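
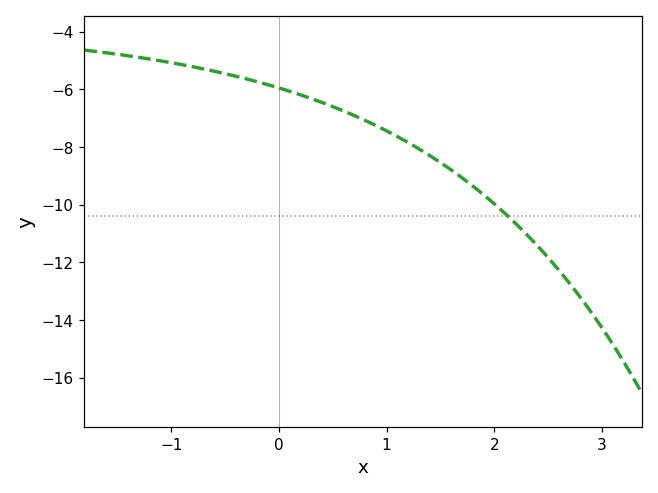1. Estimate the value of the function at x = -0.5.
-5.45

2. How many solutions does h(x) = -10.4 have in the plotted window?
1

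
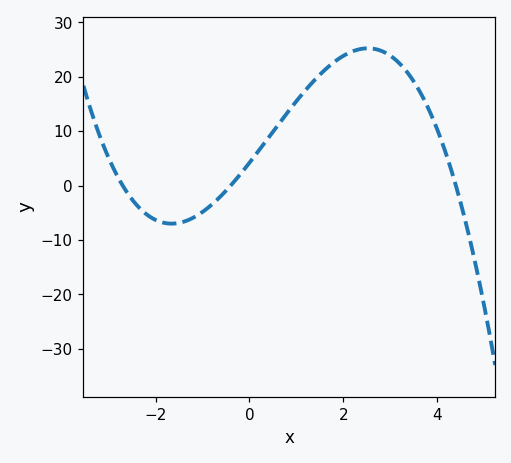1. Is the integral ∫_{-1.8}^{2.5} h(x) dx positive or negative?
positive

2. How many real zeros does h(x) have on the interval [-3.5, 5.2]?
3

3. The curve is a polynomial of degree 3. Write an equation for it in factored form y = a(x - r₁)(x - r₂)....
y = -0.88(x + 2.7)(x + 0.4)(x - 4.4)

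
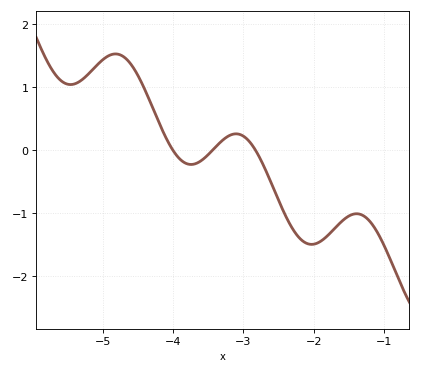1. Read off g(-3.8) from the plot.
-0.2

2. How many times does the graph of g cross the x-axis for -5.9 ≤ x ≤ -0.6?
3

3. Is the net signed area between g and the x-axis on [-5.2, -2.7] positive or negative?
positive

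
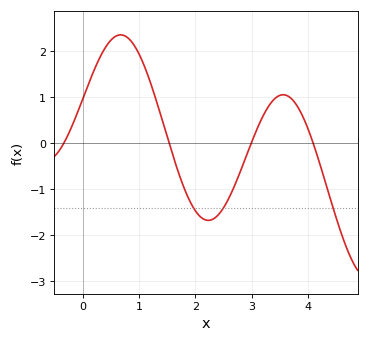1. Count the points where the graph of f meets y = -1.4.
3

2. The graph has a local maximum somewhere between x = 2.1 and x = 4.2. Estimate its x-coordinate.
3.6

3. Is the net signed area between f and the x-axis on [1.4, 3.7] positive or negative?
negative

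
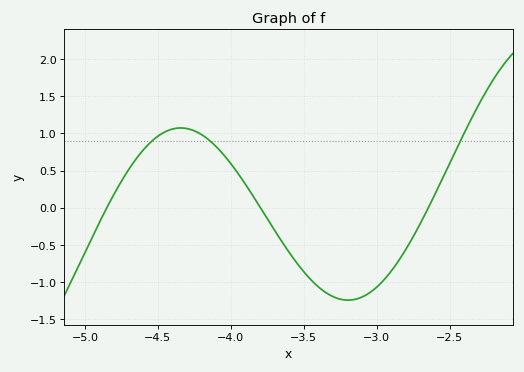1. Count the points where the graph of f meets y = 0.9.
3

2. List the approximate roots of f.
-4.85, -3.8, -2.65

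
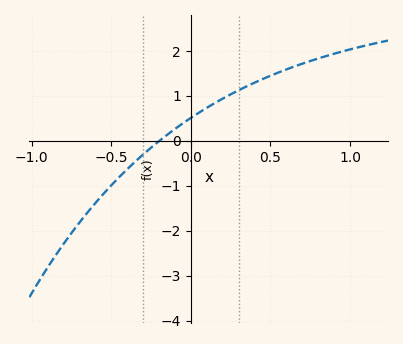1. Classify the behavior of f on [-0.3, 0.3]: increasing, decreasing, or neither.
increasing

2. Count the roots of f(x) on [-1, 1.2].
1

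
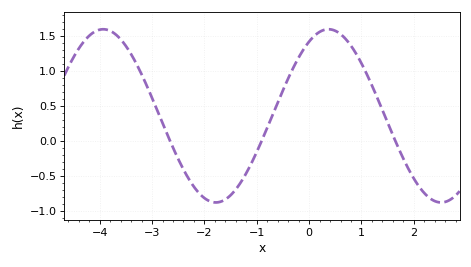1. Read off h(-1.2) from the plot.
-0.459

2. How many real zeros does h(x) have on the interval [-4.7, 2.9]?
3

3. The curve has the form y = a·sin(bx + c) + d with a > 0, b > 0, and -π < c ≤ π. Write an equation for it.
y = 1.24sin(1.46x + 1.03) + 0.36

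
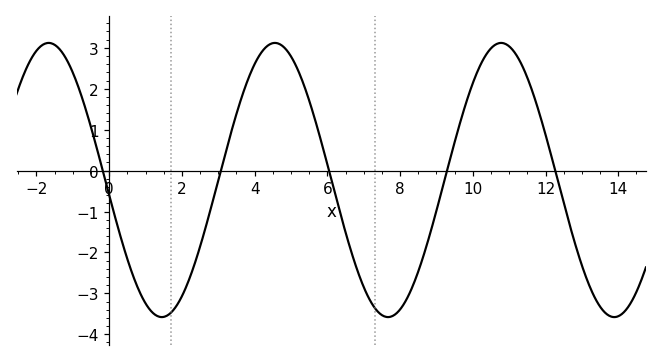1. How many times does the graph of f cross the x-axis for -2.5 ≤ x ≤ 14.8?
5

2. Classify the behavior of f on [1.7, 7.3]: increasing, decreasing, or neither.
neither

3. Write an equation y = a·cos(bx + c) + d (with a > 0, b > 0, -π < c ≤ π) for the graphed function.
y = 3.35cos(1.01x + 1.68) - 0.23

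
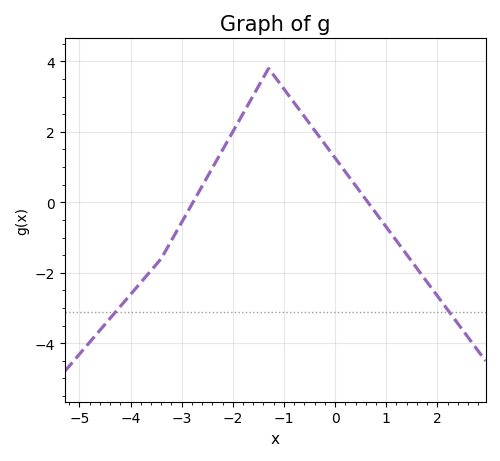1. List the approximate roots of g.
-2.78, 0.642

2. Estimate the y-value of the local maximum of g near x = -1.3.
3.8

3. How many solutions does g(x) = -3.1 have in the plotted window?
2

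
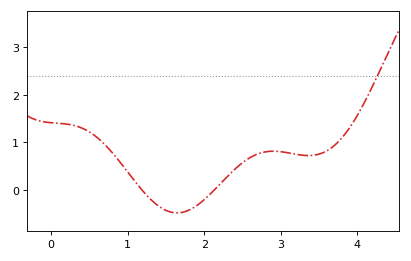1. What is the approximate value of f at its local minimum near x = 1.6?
-0.5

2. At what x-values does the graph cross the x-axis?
1.2, 2.1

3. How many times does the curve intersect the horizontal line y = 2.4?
1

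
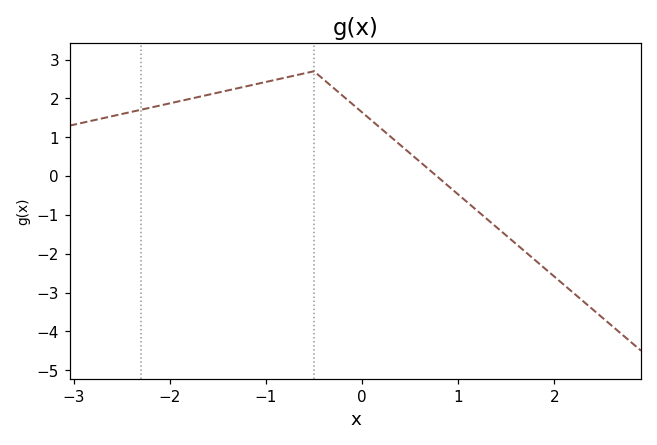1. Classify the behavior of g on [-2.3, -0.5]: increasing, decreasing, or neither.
increasing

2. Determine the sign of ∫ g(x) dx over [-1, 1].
positive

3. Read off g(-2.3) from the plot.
1.7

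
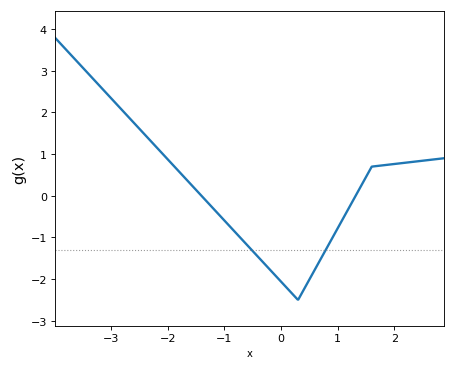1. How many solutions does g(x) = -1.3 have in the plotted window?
2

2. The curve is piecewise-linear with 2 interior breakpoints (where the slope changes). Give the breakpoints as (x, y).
(0.3, -2.5); (1.6, 0.7)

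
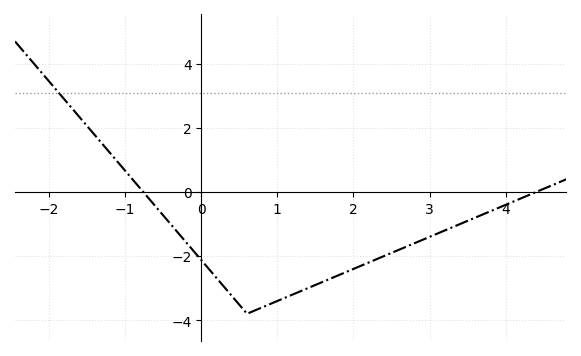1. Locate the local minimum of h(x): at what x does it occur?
0.6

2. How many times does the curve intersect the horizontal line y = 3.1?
1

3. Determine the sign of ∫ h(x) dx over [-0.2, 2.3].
negative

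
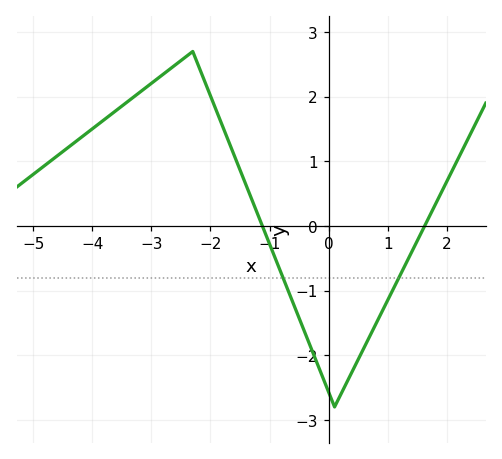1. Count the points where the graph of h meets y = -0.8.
2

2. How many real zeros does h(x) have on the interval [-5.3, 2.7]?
2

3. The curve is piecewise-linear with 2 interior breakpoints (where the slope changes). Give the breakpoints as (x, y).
(-2.3, 2.7); (0.1, -2.8)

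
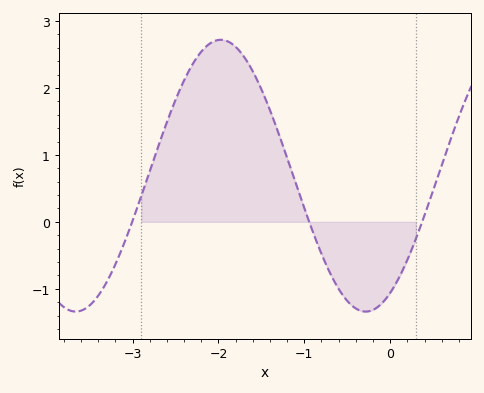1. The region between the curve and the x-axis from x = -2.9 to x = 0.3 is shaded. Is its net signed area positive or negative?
positive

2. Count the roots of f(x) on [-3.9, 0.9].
3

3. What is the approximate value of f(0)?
-1.1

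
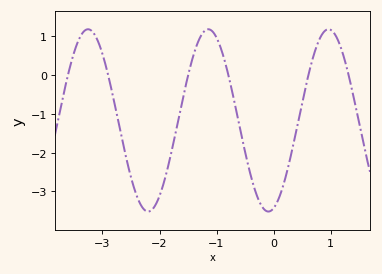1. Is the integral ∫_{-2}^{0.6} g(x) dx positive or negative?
negative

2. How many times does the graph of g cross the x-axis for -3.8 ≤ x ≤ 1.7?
6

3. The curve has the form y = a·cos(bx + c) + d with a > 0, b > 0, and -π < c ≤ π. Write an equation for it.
y = 2.35cos(2.98x - 2.87) - 1.17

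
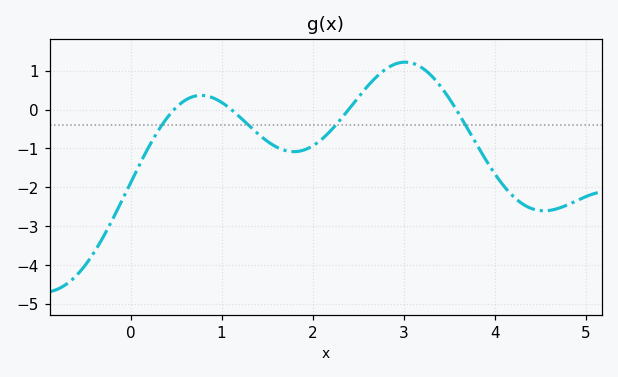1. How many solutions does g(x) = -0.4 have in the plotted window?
4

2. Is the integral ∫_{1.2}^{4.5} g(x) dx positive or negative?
negative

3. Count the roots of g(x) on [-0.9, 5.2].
4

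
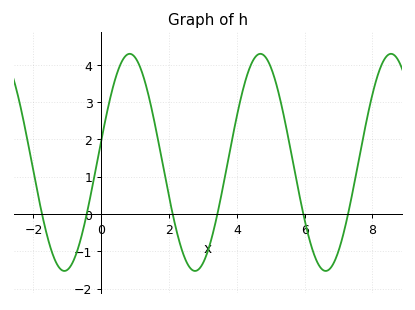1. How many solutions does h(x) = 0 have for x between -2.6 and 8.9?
6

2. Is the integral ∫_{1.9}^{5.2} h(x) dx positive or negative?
positive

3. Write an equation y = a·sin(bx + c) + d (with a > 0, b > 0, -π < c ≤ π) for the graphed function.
y = 2.91sin(1.6x + 0.2) + 1.38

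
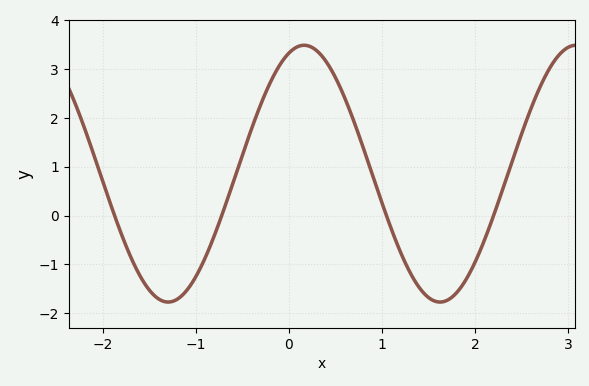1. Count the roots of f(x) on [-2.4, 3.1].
4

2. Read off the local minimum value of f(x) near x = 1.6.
-1.8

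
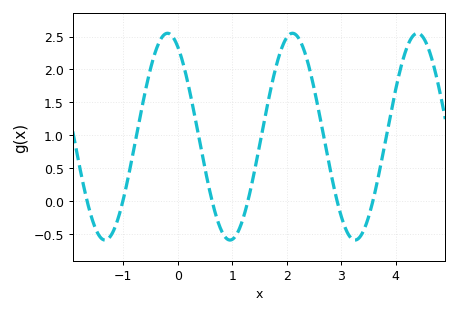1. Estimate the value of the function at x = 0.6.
0.1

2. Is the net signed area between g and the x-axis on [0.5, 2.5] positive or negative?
positive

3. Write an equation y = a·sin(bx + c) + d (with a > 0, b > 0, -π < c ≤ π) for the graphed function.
y = 1.57sin(2.7x + 2.1) + 0.98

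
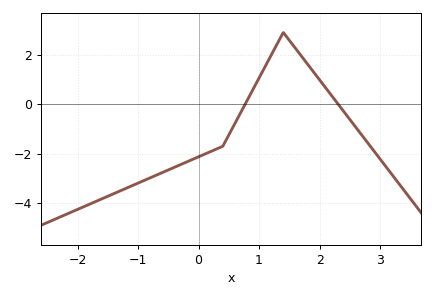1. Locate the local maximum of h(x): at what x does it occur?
1.4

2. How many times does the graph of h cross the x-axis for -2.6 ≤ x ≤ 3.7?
2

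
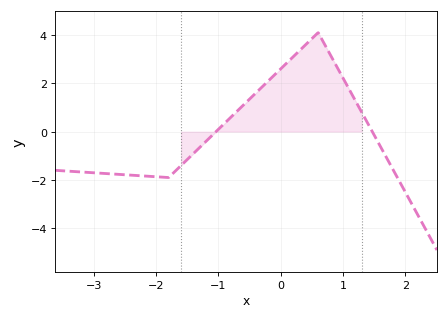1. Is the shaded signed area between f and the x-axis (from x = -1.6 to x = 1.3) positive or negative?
positive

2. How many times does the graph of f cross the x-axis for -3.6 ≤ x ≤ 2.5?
2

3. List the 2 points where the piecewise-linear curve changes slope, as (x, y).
(-1.8, -1.9); (0.6, 4.1)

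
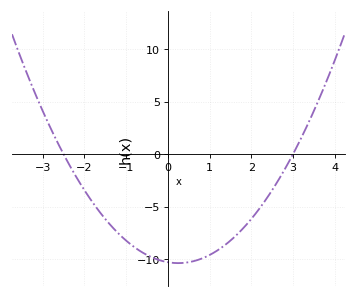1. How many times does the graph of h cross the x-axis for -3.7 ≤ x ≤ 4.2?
2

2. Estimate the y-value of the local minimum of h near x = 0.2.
-10.5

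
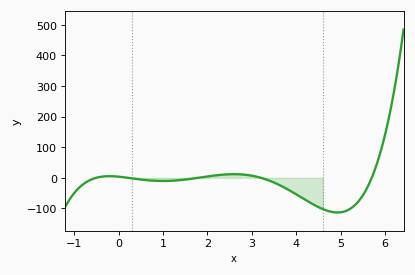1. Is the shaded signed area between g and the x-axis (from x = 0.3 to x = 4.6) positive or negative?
negative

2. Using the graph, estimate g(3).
10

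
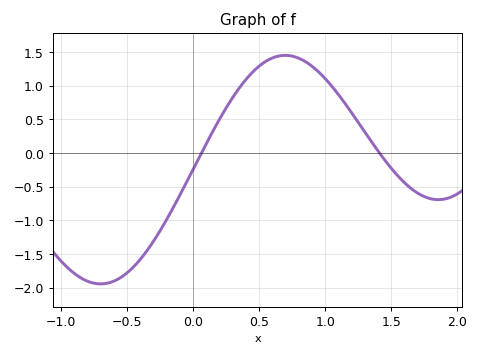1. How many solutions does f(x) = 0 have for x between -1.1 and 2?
2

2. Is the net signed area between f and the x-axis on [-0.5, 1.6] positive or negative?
positive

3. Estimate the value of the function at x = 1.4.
0.033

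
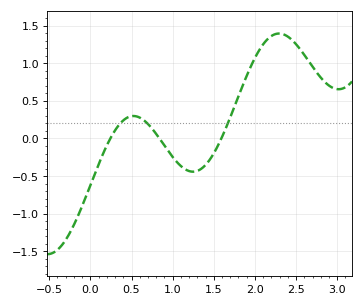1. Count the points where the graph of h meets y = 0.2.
3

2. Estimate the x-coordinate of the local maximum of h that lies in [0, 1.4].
0.524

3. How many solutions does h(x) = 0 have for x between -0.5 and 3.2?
3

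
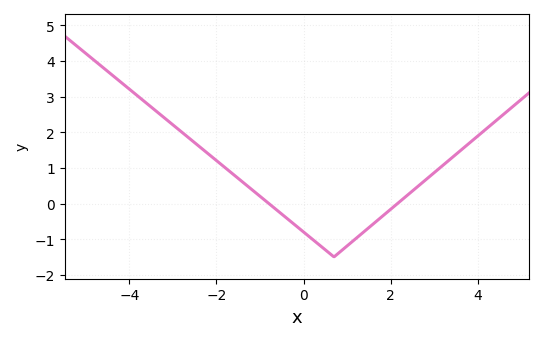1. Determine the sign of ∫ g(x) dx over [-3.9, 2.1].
positive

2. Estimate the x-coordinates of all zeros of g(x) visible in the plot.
-0.796, 2.16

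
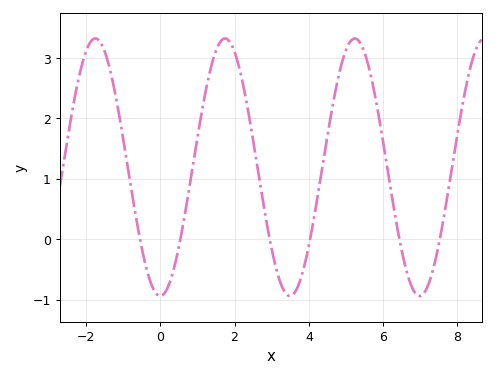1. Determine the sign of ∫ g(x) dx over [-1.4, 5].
positive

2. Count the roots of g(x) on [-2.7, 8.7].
6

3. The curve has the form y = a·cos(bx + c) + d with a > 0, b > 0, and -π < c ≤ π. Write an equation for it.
y = 2.13cos(1.8x - 3.14) + 1.19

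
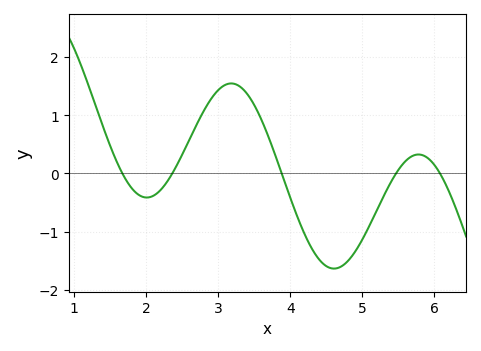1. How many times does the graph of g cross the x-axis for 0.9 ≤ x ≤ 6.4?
5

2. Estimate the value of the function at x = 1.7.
-0.1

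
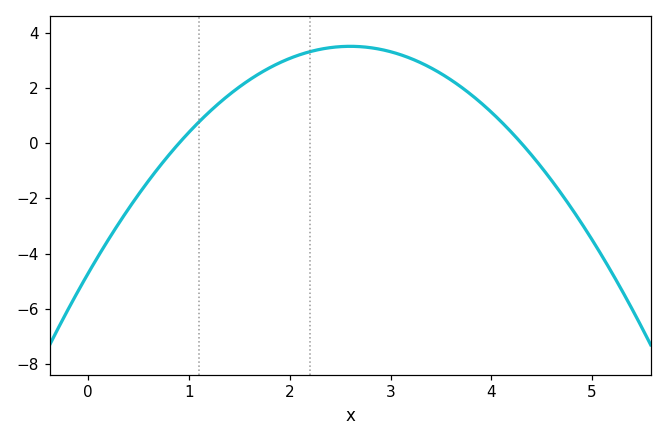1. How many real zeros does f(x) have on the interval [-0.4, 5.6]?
2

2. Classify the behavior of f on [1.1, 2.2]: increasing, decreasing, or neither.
increasing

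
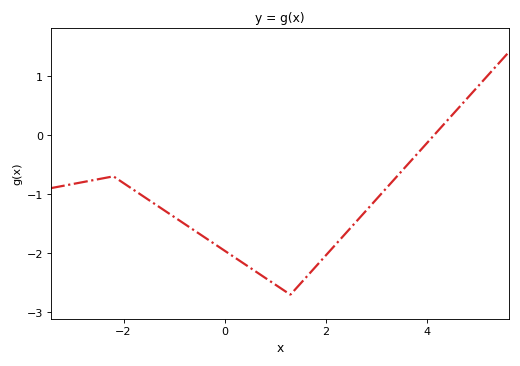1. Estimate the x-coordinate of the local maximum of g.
-2.2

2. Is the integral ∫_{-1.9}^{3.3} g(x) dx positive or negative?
negative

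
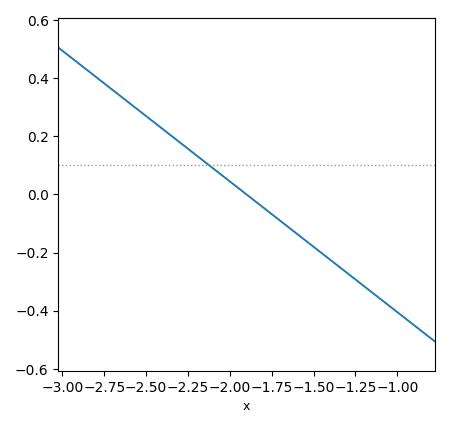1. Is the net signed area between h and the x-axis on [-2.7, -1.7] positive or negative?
positive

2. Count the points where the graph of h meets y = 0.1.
1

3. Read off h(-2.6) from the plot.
0.315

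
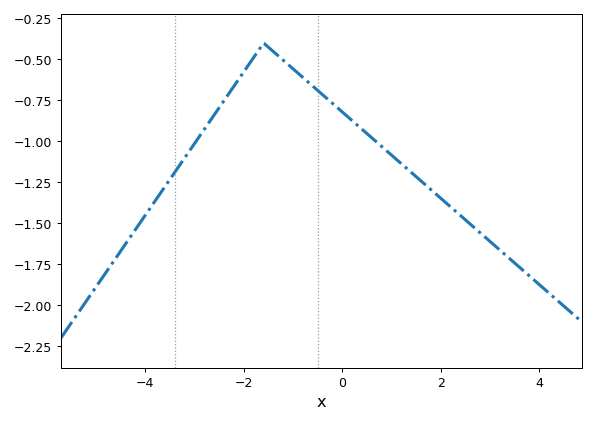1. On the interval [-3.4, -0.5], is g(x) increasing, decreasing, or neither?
neither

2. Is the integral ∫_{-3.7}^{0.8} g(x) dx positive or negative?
negative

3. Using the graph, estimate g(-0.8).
-0.6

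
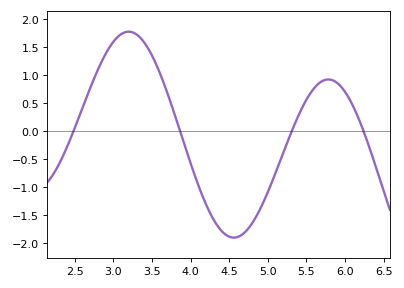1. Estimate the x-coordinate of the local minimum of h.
4.6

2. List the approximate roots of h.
2.5, 3.9, 5.3, 6.2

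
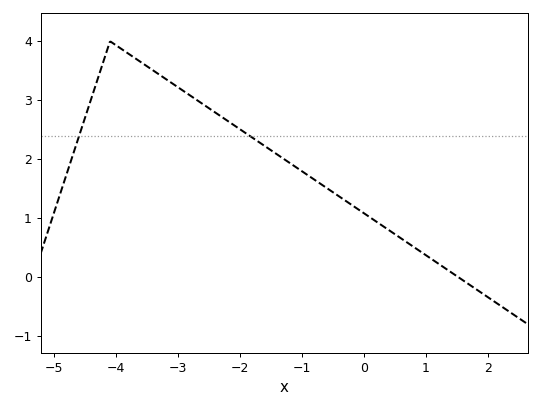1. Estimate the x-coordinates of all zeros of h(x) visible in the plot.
1.53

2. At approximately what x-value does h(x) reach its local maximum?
-4.1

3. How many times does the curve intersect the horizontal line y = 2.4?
2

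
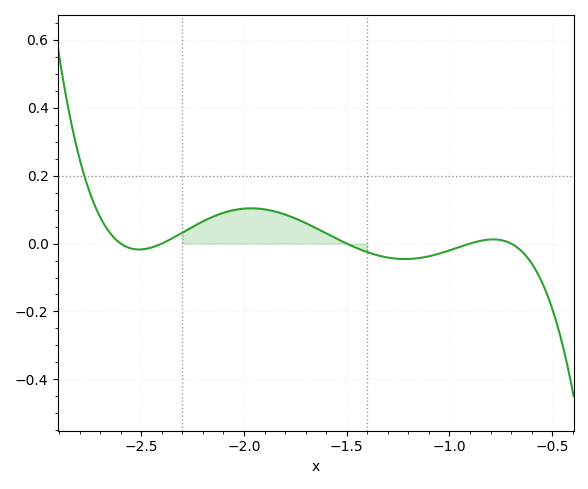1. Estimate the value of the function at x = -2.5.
-0.02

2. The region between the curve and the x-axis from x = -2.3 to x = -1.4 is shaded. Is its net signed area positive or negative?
positive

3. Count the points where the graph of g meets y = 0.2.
1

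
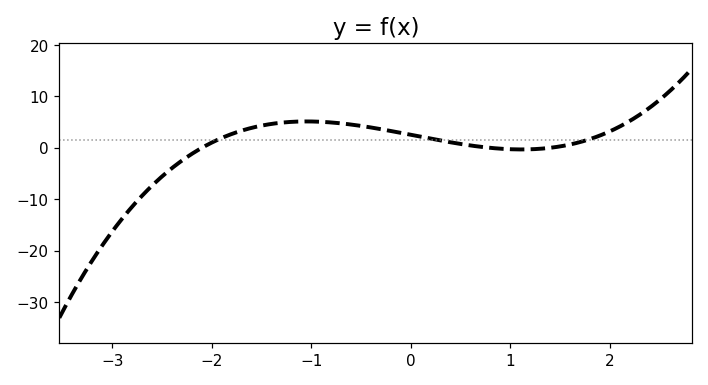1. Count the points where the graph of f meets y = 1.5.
3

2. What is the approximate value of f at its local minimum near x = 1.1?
-0.312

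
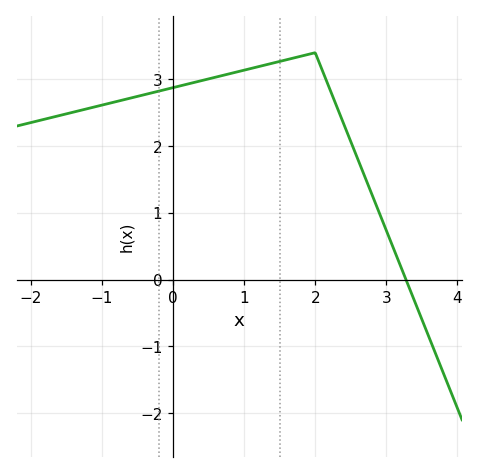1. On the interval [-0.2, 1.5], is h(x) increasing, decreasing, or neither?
increasing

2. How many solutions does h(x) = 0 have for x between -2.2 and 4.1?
1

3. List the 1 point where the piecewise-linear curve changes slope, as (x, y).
(2, 3.4)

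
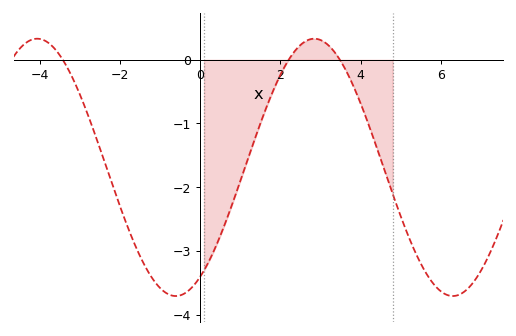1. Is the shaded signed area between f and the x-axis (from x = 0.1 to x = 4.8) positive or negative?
negative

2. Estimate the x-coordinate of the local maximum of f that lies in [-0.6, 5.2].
2.8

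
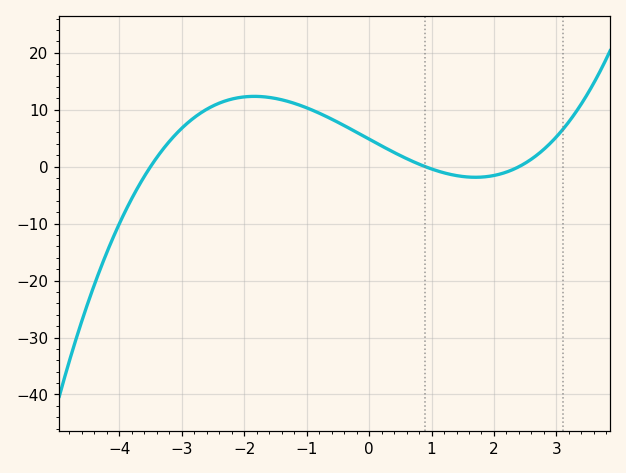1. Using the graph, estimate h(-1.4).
12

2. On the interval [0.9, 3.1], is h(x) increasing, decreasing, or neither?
neither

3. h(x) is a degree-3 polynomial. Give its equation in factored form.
y = 0.64(x + 3.5)(x - 0.9)(x - 2.4)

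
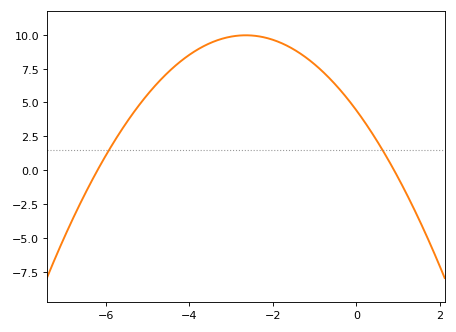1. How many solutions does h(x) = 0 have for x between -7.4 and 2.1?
2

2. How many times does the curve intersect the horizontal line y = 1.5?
2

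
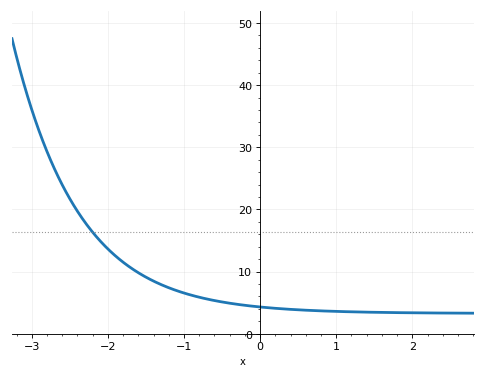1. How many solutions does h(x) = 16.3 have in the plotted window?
1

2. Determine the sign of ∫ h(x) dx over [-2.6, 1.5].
positive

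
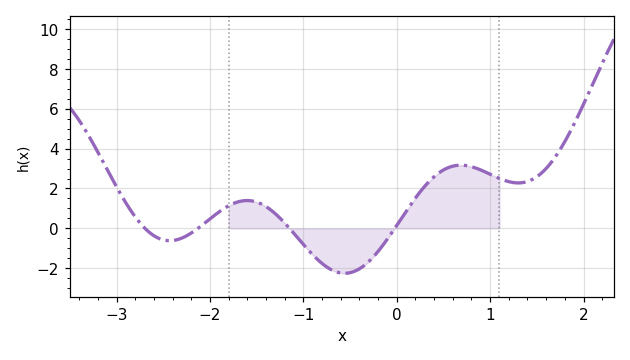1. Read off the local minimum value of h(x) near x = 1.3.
2.2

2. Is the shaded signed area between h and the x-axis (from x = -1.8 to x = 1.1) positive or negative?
positive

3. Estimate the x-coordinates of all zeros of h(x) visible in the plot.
-2.7, -2.1, -1.1, 0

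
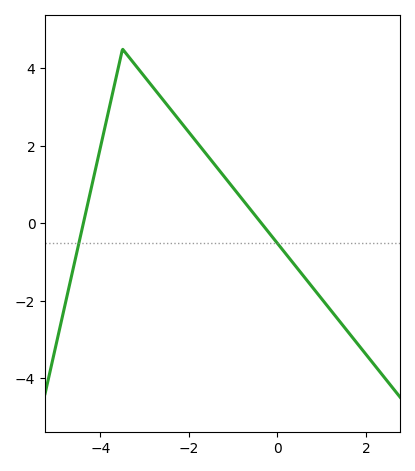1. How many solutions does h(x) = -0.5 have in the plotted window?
2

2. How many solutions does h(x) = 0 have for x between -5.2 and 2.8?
2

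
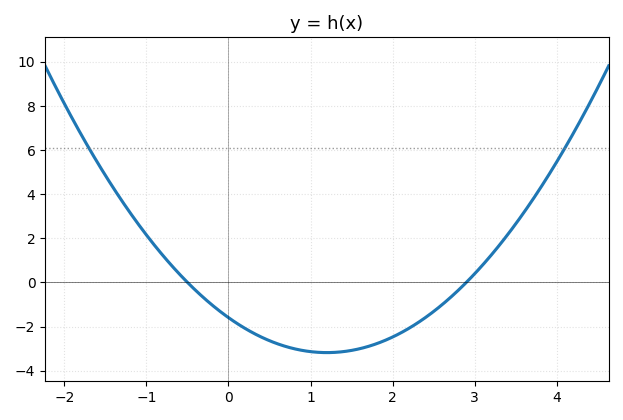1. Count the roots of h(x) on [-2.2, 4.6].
2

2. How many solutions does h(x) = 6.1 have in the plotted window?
2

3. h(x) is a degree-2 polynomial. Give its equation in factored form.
y = 1.1(x + 0.5)(x - 2.9)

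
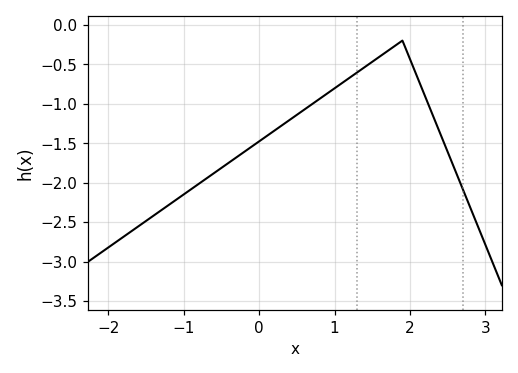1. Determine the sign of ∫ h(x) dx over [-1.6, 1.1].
negative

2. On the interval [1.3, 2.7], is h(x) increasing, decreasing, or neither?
neither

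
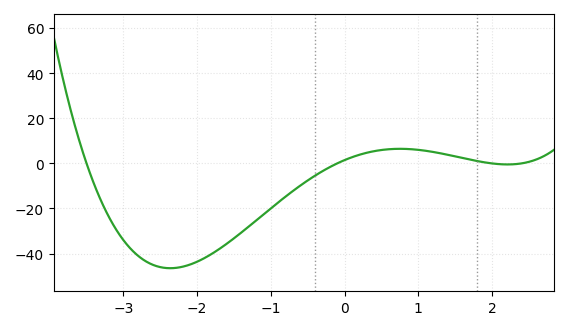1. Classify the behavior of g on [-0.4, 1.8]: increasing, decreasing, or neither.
neither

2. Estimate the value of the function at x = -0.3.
-3.46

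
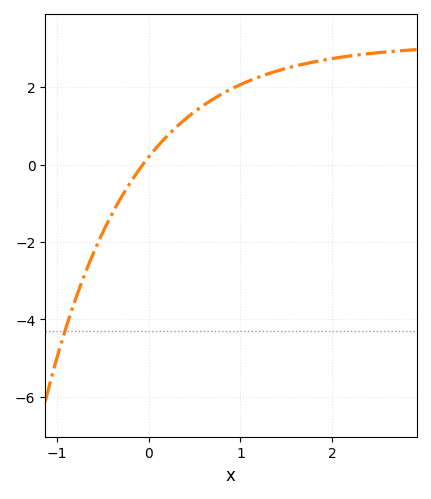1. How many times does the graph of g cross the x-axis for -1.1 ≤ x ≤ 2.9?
1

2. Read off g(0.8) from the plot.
1.83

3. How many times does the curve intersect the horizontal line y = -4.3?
1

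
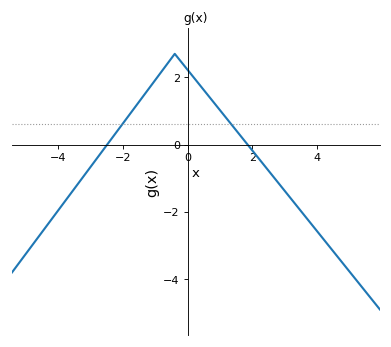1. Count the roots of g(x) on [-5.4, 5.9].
2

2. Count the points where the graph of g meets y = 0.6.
2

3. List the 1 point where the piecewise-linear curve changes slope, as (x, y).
(-0.4, 2.7)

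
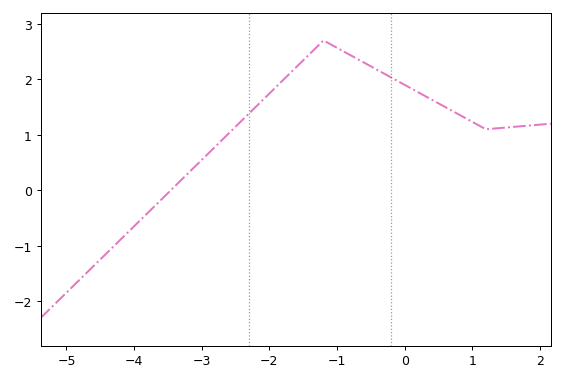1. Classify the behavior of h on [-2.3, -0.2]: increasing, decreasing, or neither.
neither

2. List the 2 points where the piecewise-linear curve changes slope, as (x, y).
(-1.2, 2.7); (1.2, 1.1)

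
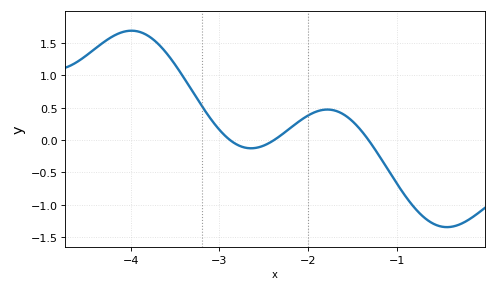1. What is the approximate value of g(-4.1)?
1.65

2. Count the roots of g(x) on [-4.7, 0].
3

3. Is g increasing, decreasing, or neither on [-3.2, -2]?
neither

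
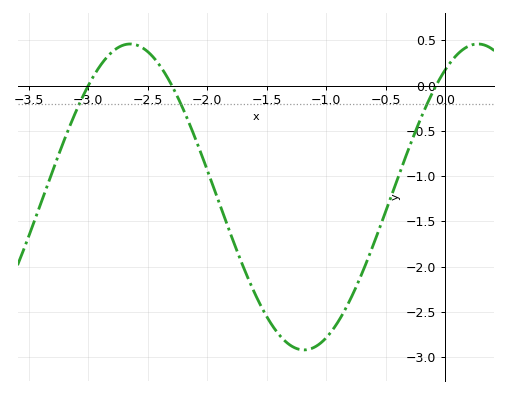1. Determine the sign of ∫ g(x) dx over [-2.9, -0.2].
negative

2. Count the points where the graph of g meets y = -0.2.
3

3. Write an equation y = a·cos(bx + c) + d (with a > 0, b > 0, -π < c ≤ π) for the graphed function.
y = 1.69cos(2.15x - 0.59) - 1.23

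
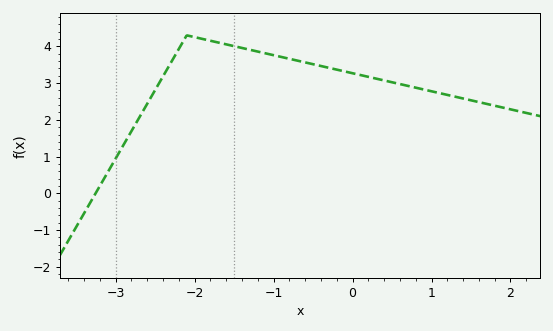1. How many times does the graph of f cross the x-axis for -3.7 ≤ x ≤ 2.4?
1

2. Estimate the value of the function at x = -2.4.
3.18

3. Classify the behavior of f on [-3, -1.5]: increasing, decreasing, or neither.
neither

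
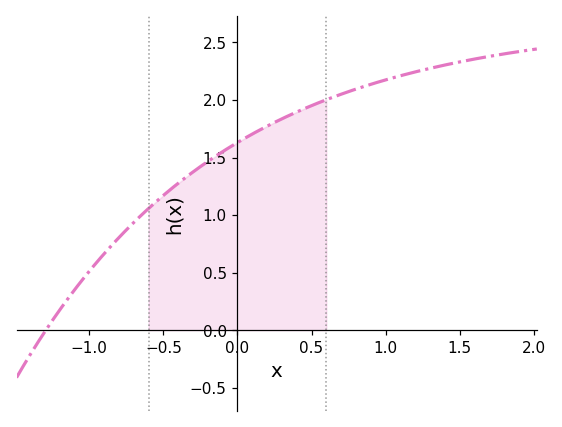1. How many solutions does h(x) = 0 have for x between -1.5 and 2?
1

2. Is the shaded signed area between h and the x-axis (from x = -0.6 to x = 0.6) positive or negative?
positive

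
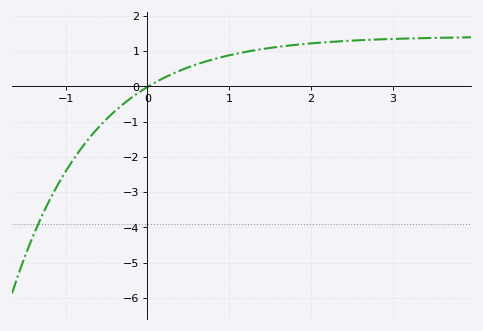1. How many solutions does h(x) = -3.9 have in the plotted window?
1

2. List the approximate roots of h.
0.014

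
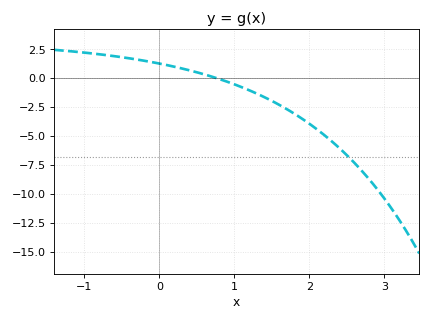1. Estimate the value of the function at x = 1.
-0.5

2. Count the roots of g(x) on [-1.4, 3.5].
1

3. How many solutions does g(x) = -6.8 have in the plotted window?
1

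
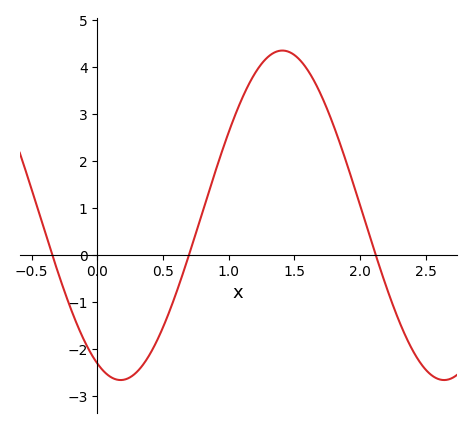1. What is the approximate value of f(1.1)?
3.32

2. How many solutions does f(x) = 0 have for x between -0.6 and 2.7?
3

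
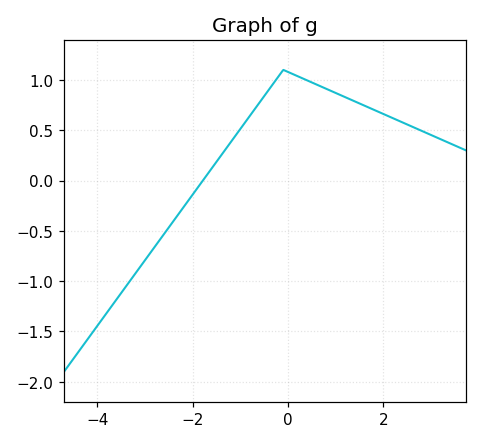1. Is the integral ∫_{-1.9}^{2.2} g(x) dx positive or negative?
positive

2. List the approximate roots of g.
-1.8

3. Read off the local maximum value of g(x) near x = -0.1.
1.1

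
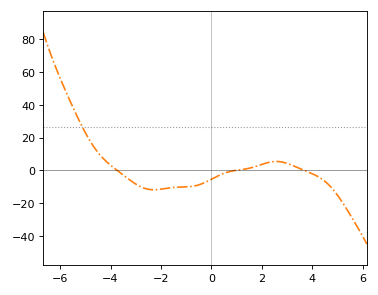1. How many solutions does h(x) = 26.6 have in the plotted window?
1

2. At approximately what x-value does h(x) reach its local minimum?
-2.2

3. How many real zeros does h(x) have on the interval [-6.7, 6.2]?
3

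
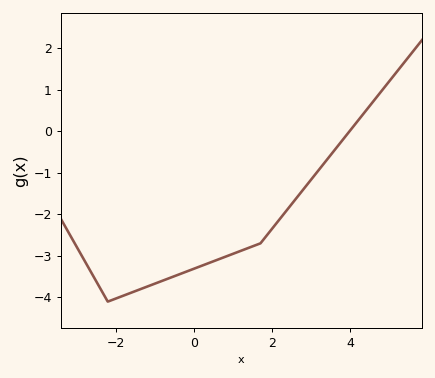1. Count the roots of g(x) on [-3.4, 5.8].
1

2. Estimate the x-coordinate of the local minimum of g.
-2.2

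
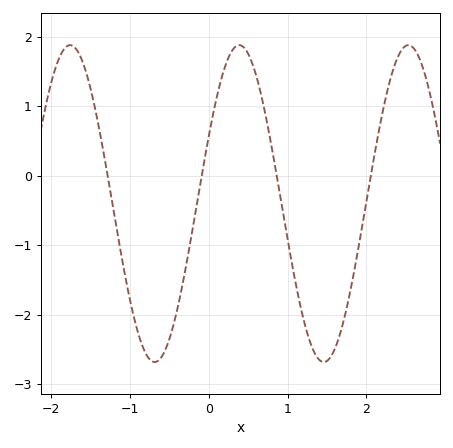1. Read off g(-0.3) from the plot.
-1.4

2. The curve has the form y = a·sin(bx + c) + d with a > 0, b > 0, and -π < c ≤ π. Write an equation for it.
y = 2.28sin(2.9x + 0.44) - 0.4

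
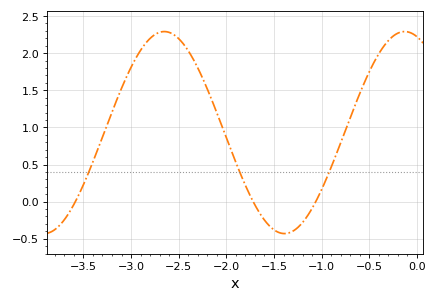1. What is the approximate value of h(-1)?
0.15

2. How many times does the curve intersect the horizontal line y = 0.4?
3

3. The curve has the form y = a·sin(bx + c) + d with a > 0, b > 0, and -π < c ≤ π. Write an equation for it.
y = 1.36sin(2.5x + 1.9) + 0.93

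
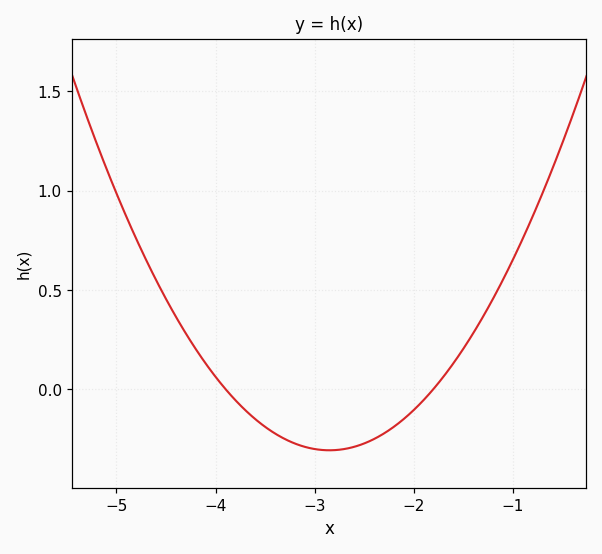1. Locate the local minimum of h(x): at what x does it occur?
-2.8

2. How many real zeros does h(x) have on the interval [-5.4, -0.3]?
2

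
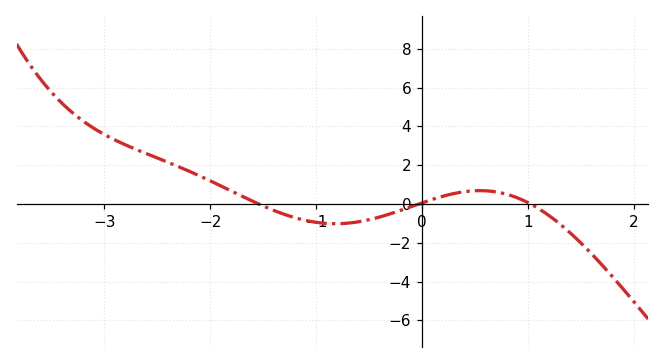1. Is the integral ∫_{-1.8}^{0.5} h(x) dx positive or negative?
negative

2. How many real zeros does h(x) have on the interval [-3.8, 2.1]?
3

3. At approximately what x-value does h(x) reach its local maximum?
0.547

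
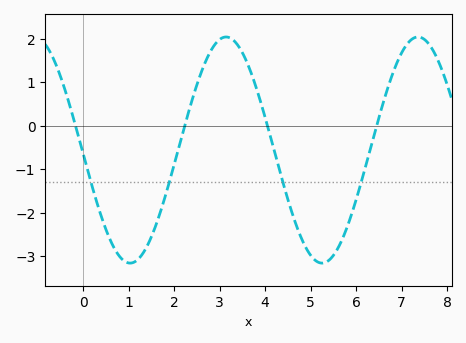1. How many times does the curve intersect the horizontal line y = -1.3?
4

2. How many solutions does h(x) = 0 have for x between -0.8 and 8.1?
4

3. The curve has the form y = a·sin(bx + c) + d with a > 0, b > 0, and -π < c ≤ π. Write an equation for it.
y = 2.6sin(1.5x - 3.1) - 0.56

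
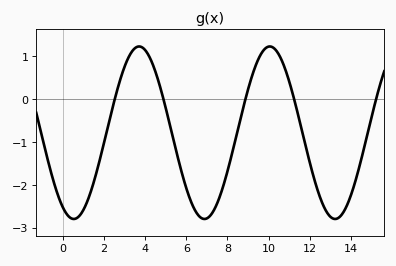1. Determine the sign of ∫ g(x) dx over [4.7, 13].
negative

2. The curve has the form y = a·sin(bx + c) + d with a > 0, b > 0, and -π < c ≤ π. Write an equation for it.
y = 2.01sin(0.99x - 2.1) - 0.78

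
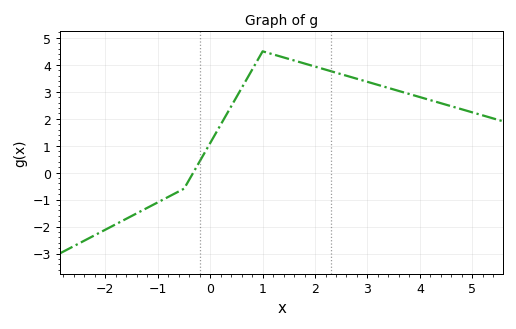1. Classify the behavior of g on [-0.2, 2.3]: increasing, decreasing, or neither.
neither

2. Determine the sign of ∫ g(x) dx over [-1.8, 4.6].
positive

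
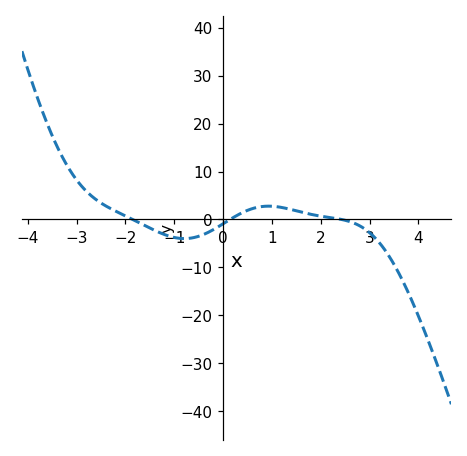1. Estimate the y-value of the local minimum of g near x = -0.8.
-4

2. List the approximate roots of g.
-1.85, 0.145, 2.42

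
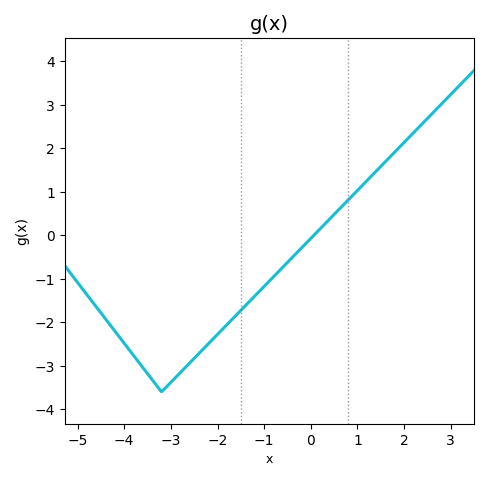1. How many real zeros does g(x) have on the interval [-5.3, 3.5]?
1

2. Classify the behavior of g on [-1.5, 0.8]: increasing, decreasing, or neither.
increasing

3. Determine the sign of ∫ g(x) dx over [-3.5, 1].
negative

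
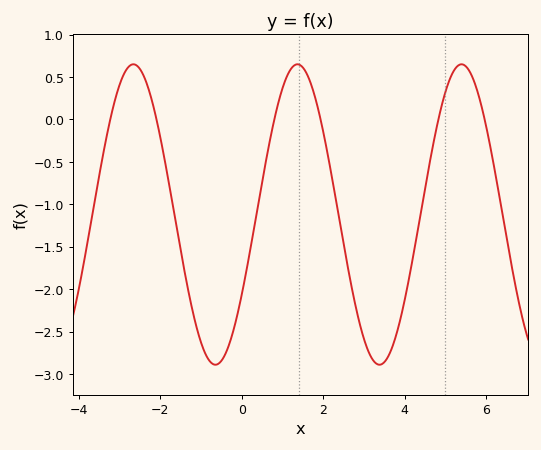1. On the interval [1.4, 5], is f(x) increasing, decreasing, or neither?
neither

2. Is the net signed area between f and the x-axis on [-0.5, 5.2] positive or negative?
negative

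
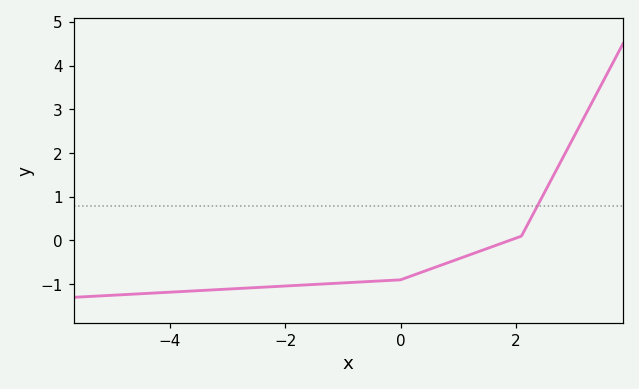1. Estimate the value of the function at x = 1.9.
0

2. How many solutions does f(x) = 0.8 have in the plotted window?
1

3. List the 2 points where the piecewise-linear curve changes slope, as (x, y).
(0, -0.9); (2.1, 0.1)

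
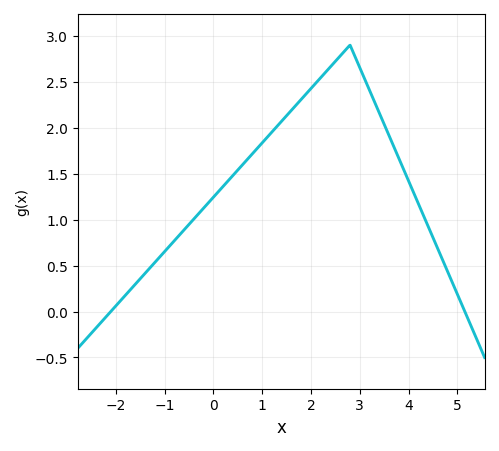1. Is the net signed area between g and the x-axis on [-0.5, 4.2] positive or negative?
positive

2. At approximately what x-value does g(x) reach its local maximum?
2.8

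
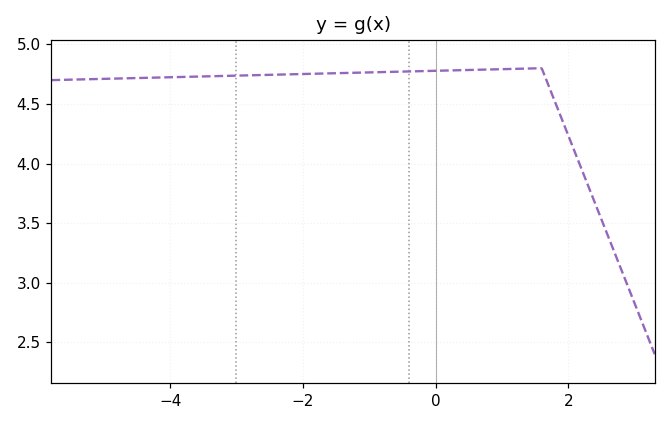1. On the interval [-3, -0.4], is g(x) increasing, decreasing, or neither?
increasing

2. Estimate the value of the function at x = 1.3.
4.8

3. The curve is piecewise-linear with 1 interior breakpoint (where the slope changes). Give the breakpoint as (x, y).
(1.6, 4.8)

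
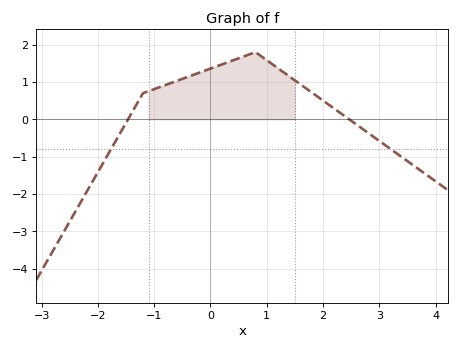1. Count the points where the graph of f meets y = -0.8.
2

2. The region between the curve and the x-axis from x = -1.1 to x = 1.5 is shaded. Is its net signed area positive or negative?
positive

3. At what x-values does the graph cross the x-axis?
-1.5, 2.5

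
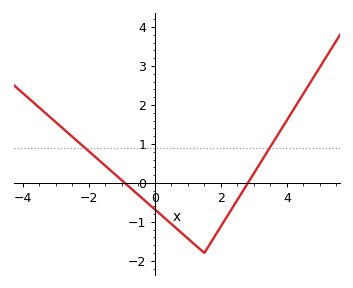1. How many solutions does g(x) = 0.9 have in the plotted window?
2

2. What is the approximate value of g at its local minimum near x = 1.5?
-1.8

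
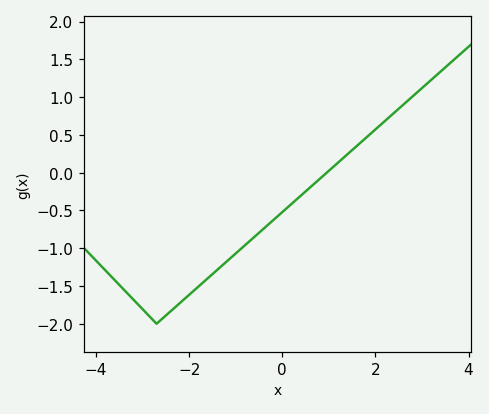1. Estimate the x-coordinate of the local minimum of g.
-2.6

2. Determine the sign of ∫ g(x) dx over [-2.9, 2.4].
negative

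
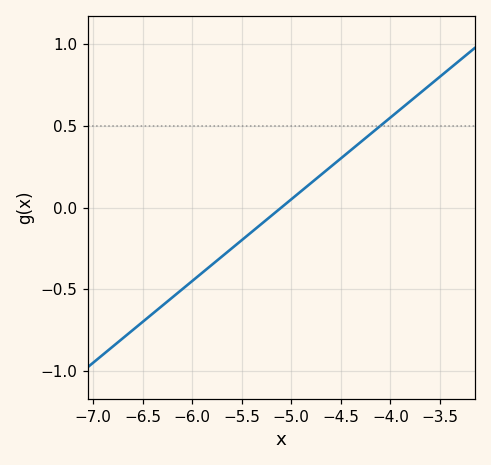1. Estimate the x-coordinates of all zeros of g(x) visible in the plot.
-5.1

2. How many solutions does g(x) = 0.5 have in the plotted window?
1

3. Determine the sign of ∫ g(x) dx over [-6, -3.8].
positive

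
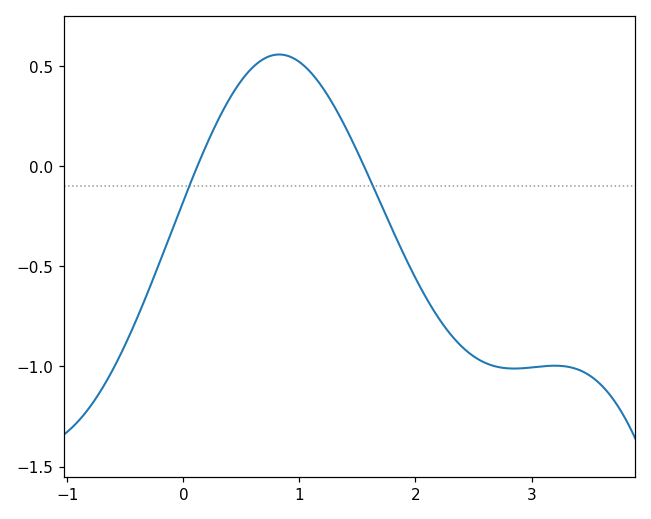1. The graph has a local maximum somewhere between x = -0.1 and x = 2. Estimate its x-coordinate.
0.8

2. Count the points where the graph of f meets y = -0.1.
2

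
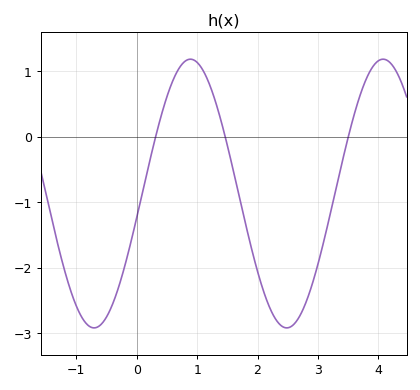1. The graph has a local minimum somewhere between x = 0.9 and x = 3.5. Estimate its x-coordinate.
2.5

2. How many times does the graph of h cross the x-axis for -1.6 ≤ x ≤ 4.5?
3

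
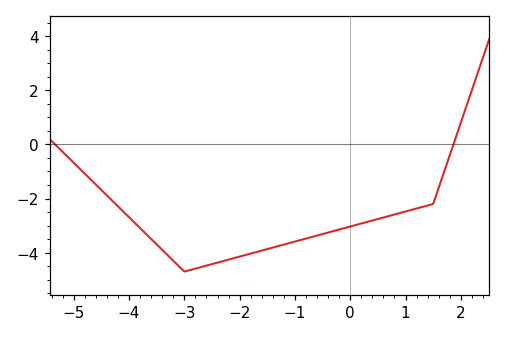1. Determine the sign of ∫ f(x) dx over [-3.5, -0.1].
negative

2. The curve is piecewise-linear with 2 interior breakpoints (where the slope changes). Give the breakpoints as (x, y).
(-3, -4.7); (1.5, -2.2)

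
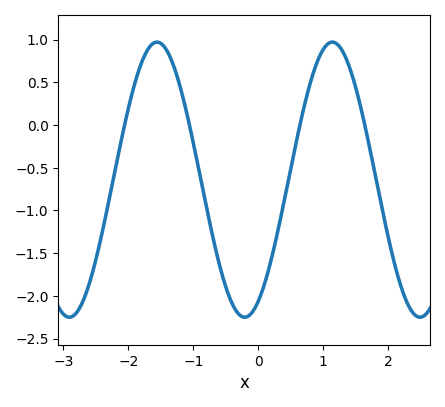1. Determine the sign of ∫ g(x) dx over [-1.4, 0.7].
negative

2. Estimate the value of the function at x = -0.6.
-1.63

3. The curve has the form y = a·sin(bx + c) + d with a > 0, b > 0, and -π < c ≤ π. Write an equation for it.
y = 1.61sin(2.33x - 1.08) - 0.64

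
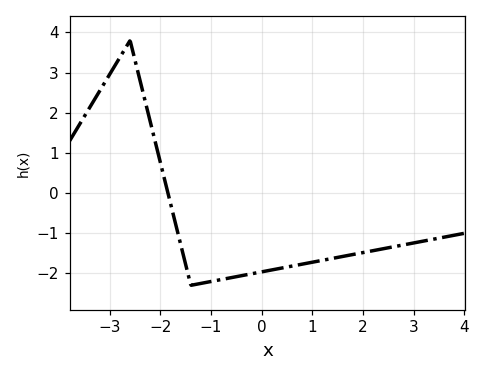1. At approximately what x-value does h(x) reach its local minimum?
-1.4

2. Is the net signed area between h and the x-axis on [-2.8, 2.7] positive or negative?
negative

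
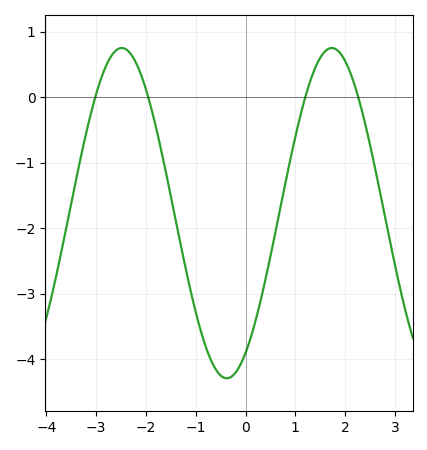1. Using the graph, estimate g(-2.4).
0.73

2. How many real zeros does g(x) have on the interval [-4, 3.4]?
4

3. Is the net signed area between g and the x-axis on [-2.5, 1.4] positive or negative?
negative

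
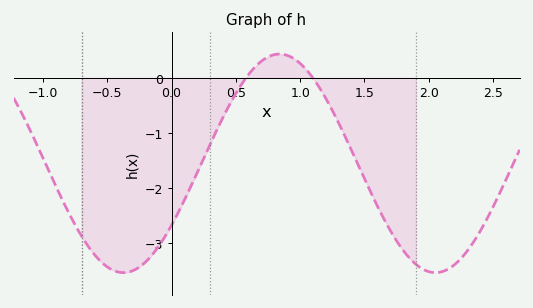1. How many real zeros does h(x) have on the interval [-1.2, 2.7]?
2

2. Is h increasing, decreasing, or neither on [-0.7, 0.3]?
neither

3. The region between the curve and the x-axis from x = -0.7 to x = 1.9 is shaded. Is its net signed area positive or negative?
negative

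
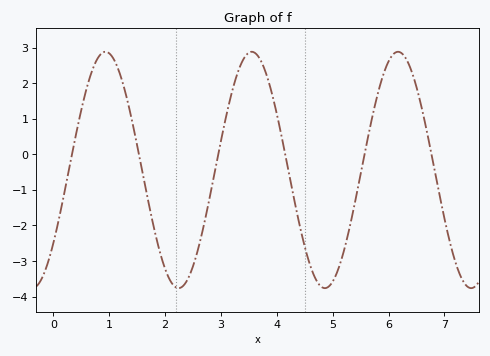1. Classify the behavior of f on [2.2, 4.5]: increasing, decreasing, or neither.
neither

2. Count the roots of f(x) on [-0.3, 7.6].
6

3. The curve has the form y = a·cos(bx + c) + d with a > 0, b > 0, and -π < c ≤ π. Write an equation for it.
y = 3.32cos(2.4x - 2.24) - 0.44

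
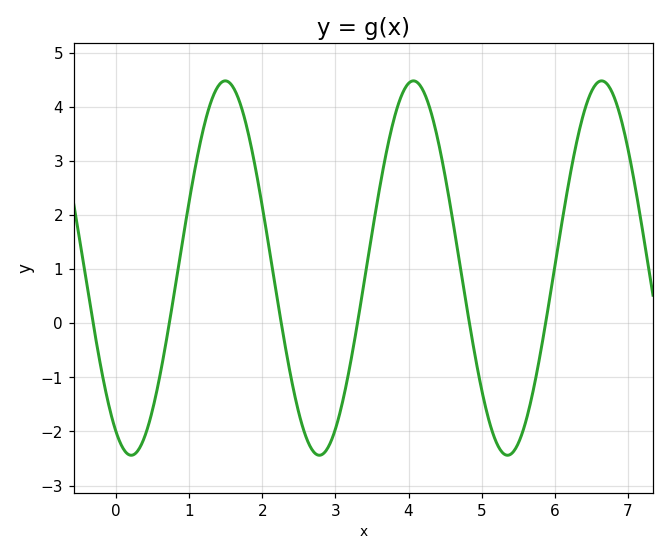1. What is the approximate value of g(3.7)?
3.18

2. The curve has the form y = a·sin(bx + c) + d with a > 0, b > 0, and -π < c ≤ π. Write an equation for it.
y = 3.46sin(2.44x - 2.07) + 1.02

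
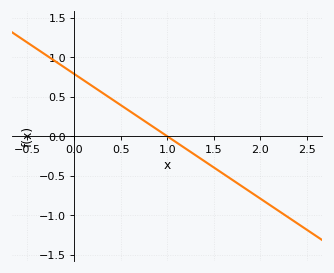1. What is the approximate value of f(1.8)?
-0.65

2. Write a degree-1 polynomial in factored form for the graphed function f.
y = -0.79(x - 1)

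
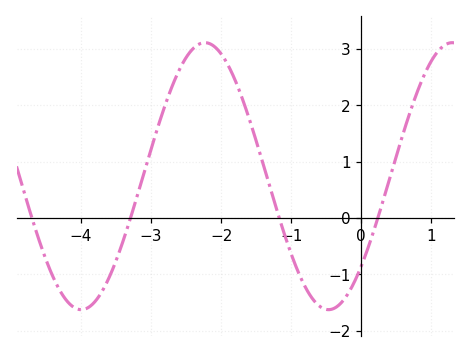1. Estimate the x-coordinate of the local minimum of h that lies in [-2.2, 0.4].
-0.466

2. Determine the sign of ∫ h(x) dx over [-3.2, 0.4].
positive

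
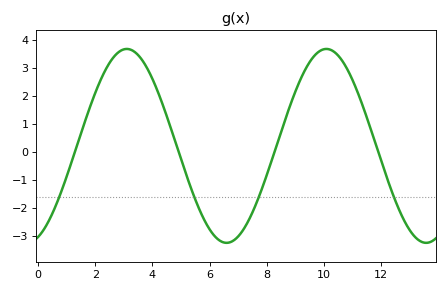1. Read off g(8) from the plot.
-0.8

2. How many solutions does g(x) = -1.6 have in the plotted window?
4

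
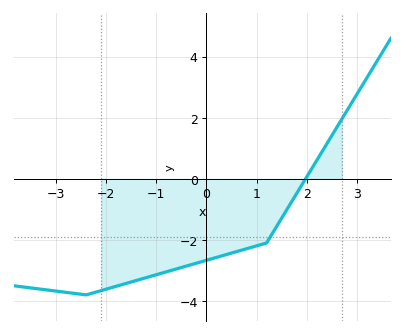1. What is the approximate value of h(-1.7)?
-3.4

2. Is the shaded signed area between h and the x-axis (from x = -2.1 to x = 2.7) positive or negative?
negative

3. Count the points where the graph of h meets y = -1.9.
1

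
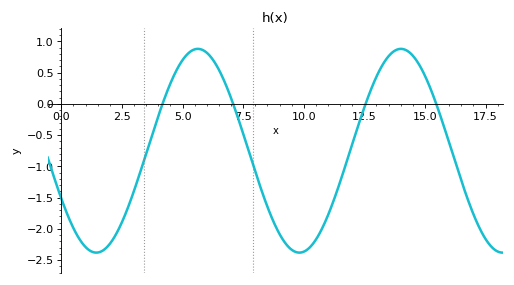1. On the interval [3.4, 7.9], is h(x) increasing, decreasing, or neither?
neither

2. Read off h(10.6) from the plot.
-2.1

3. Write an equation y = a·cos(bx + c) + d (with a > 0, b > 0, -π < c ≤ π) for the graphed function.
y = 1.63cos(0.75x + 2.1) - 0.75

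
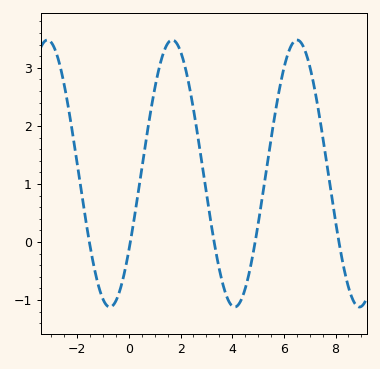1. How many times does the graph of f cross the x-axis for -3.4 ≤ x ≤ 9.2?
5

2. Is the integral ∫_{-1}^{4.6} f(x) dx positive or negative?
positive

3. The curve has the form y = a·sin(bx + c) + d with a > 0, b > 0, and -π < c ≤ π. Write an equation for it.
y = 2.3sin(1.3x - 0.61) + 1.18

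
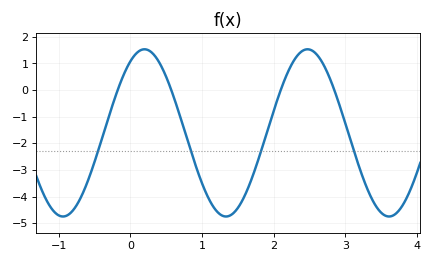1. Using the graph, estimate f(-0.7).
-4.1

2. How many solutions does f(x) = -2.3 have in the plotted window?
4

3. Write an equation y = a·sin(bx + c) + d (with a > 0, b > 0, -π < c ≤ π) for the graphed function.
y = 3.14sin(2.8x + 1) - 1.61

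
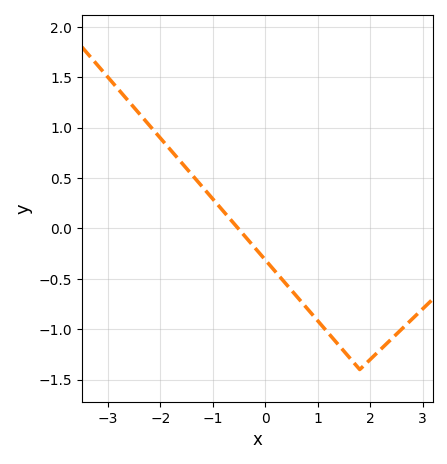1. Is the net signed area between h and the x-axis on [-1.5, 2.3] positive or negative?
negative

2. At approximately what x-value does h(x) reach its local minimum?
1.8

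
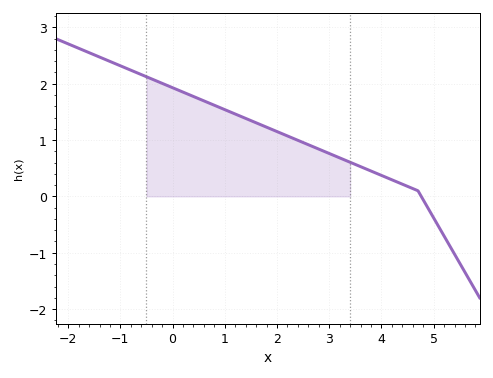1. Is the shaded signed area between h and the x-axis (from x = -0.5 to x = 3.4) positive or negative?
positive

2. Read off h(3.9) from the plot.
0.411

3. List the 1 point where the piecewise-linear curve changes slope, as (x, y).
(4.7, 0.1)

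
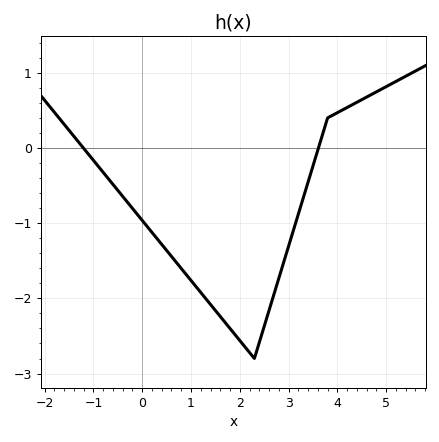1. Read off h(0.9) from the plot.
-1.68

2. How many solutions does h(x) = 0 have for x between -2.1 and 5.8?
2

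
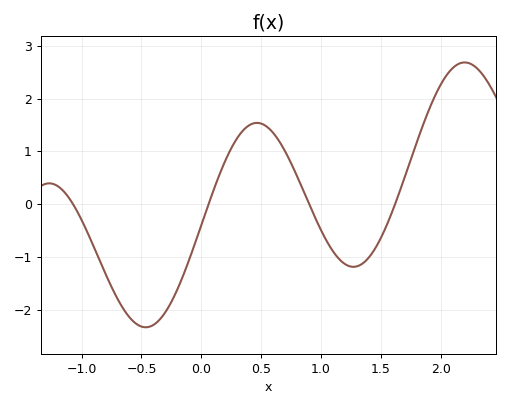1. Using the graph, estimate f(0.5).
1.53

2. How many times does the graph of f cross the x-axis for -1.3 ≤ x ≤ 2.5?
4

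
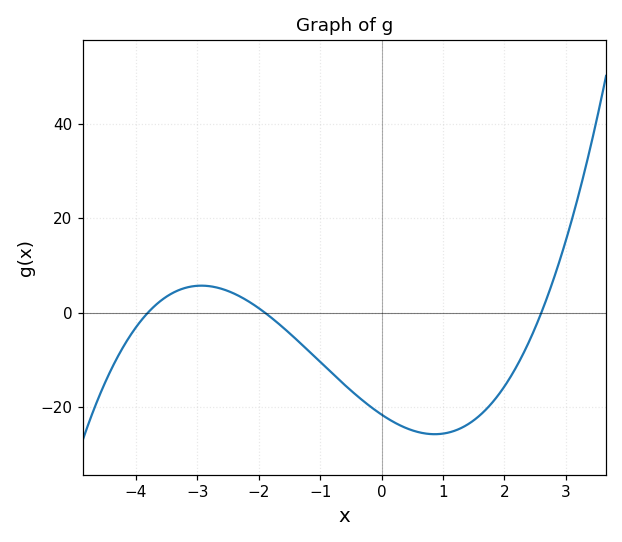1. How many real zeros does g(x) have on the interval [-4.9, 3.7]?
3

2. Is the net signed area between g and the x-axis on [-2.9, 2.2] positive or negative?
negative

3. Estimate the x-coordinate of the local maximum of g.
-2.93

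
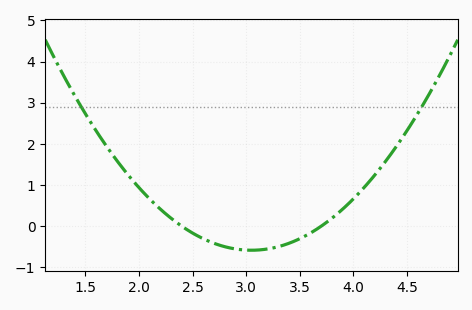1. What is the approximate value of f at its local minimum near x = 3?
-0.6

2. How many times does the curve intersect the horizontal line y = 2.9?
2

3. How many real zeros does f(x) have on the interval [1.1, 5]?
2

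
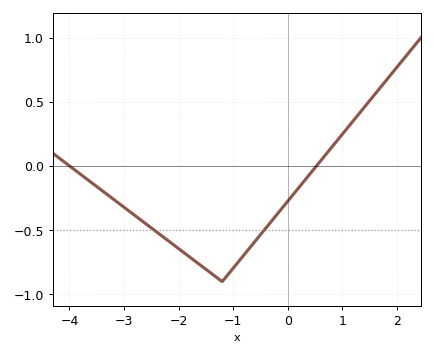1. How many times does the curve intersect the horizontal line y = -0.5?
2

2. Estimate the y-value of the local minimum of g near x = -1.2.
-0.9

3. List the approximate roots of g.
-4, 0.527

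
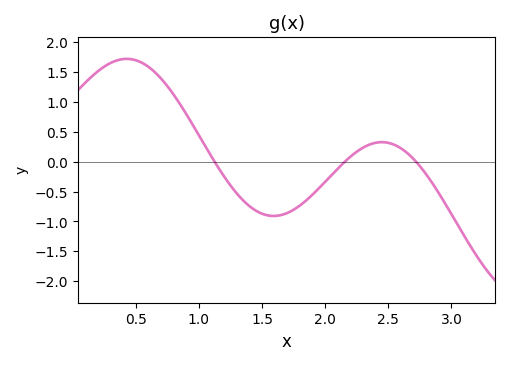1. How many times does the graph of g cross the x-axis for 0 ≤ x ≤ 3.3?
3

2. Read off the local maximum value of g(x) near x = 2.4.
0.328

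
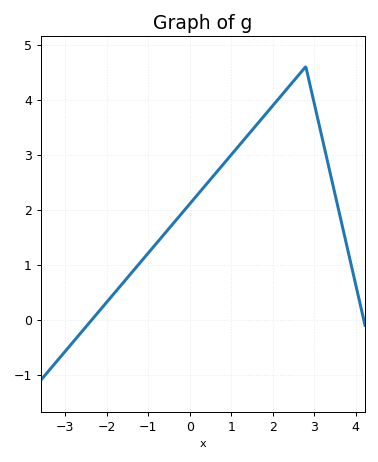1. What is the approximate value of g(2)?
3.89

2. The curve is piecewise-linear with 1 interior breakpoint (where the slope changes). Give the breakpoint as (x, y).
(2.8, 4.6)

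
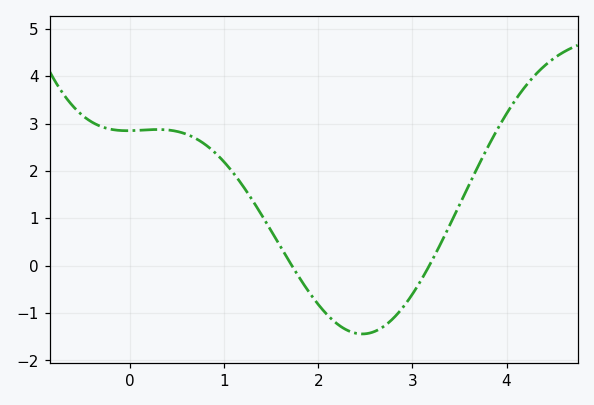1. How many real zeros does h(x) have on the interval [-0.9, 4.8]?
2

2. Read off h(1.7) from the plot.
0.067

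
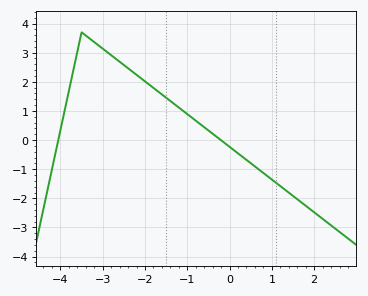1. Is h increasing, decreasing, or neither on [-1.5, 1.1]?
decreasing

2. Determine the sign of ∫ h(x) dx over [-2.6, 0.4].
positive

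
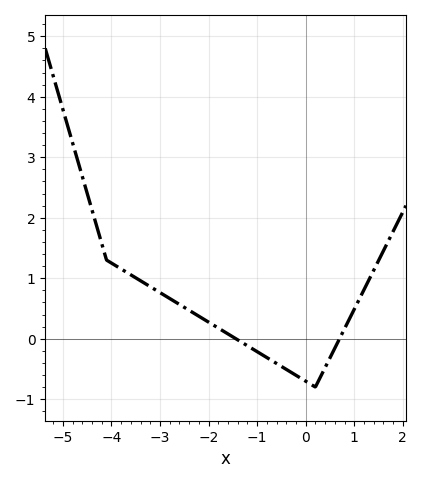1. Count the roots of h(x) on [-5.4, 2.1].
2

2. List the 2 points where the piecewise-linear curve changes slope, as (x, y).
(-4.1, 1.3); (0.2, -0.8)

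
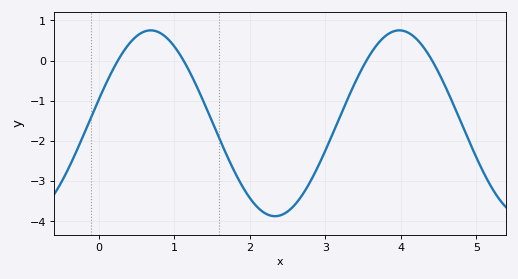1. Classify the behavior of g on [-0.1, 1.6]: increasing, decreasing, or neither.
neither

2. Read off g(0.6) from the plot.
0.7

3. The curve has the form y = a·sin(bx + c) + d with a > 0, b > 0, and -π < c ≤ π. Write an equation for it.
y = 2.31sin(1.9x + 0.25) - 1.56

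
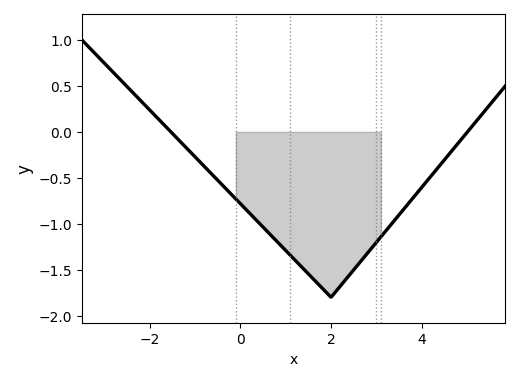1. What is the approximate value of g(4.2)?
-0.484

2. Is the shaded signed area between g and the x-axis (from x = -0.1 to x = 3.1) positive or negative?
negative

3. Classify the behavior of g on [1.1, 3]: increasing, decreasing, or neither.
neither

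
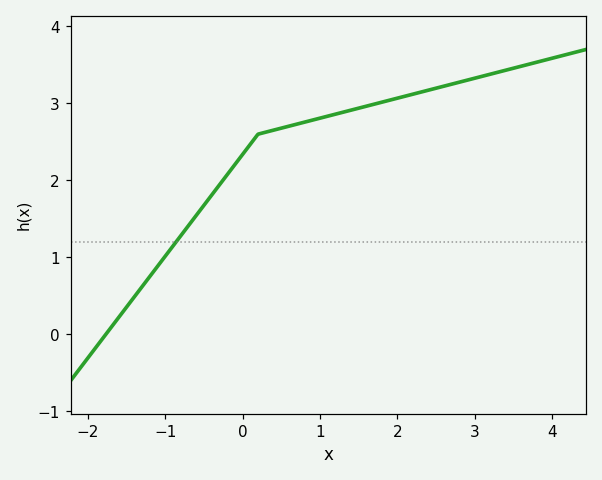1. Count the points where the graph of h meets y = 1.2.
1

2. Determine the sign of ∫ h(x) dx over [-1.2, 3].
positive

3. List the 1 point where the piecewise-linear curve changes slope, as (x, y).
(0.2, 2.6)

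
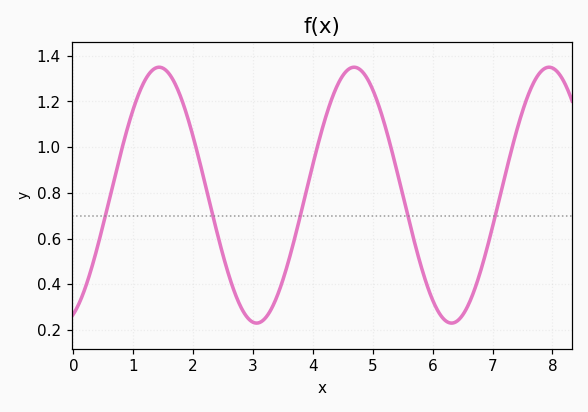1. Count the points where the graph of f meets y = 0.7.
5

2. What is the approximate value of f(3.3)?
0.28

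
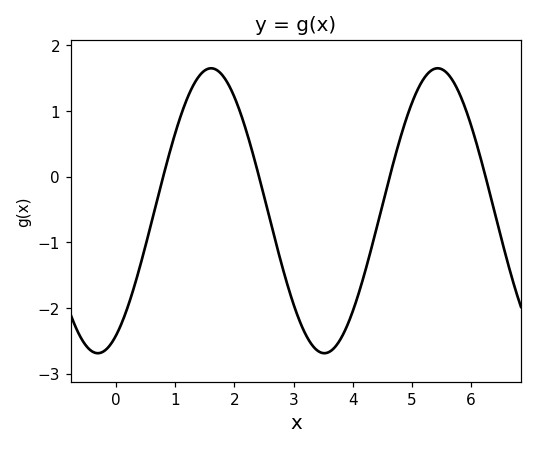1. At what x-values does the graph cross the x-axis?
0.8, 2.4, 4.6, 6.2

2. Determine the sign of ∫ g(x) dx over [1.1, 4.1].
negative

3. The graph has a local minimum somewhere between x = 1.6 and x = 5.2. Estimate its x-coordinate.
3.6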